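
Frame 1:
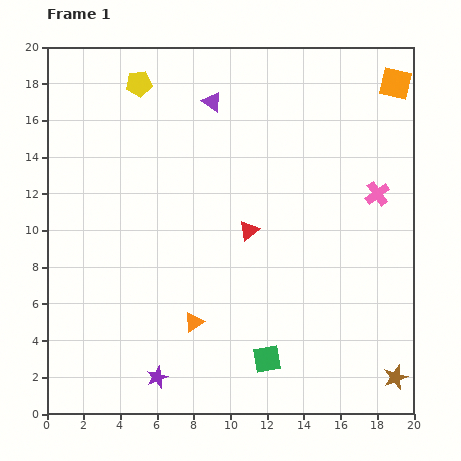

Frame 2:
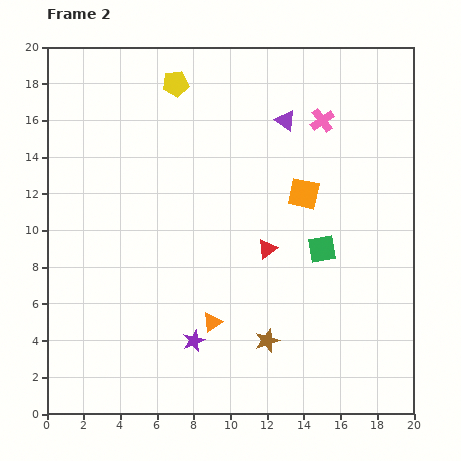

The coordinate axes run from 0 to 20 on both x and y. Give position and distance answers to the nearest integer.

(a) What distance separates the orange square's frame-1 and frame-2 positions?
8

The orange square moved from (19, 18) to (14, 12), a distance of √(5² + 6²) ≈ 8.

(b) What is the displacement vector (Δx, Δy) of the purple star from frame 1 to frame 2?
(2, 2)

The purple star was at (6, 2) in frame 1 and (8, 4) in frame 2.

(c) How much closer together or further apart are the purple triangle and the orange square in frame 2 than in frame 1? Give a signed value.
-6

Distance in frame 1: 10. Distance in frame 2: 4.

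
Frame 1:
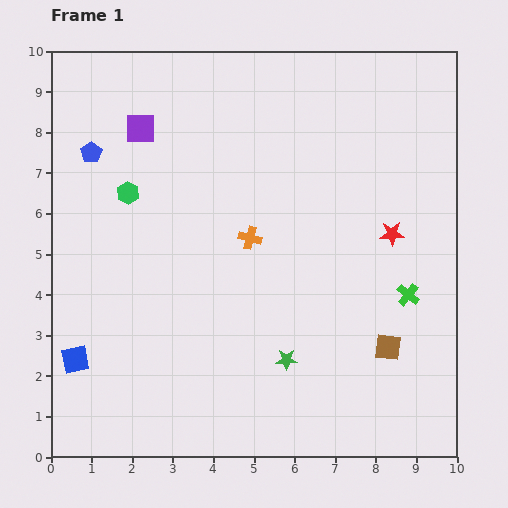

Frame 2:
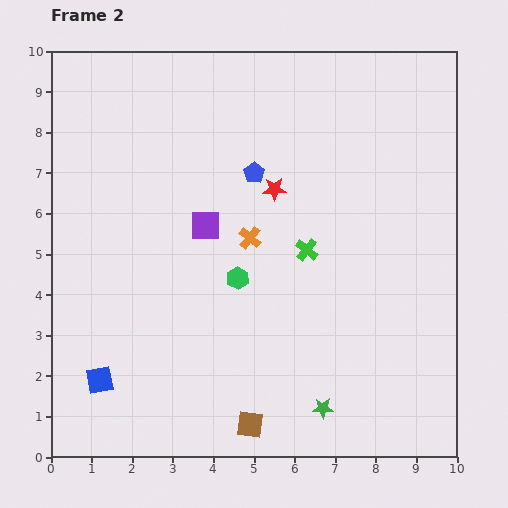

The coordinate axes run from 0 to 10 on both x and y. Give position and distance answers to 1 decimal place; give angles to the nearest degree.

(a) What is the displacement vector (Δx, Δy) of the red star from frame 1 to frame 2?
(-2.9, 1.1)

The red star was at (8.4, 5.5) in frame 1 and (5.5, 6.6) in frame 2.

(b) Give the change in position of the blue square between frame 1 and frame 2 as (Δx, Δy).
(0.6, -0.5)

The blue square was at (0.6, 2.4) in frame 1 and (1.2, 1.9) in frame 2.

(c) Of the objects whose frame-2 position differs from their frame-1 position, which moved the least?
the blue square

(moved 0.8)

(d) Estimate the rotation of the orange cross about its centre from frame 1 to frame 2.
24° clockwise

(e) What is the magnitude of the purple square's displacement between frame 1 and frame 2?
2.9

The purple square moved from (2.2, 8.1) to (3.8, 5.7), a distance of √(1.6² + 2.4²) ≈ 2.9.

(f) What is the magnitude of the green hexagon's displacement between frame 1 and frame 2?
3.4

The green hexagon moved from (1.9, 6.5) to (4.6, 4.4), a distance of √(2.7² + 2.1²) ≈ 3.4.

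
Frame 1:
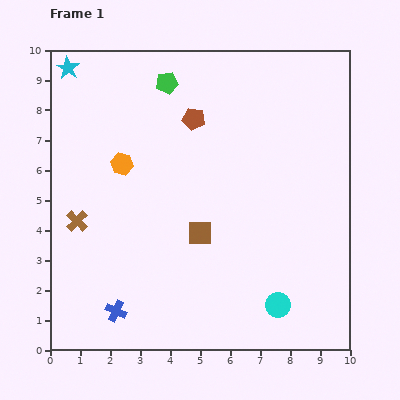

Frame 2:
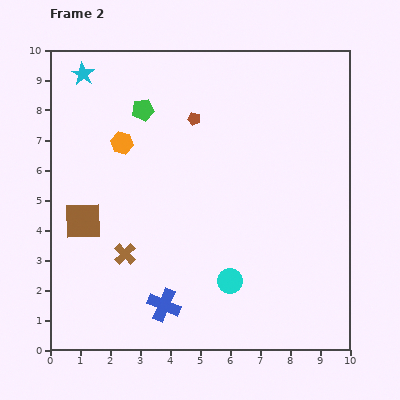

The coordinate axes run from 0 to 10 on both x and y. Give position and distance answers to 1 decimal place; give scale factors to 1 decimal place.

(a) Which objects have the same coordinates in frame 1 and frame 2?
the brown pentagon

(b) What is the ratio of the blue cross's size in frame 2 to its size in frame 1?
1.6×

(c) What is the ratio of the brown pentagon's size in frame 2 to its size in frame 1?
0.6×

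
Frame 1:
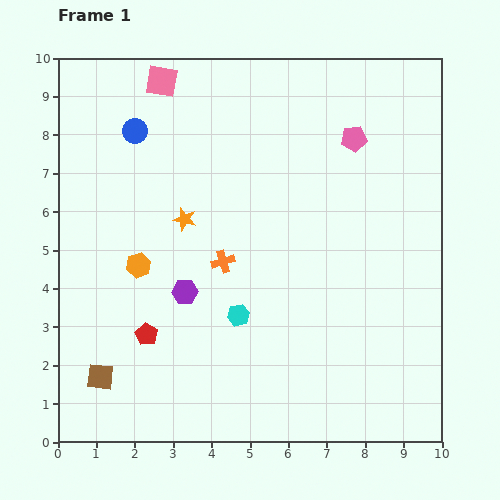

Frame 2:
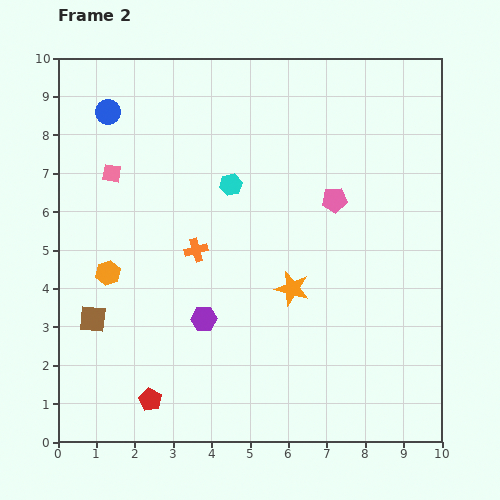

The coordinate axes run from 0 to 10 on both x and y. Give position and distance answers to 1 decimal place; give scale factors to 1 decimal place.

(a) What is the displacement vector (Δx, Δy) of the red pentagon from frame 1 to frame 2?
(0.1, -1.7)

The red pentagon was at (2.3, 2.8) in frame 1 and (2.4, 1.1) in frame 2.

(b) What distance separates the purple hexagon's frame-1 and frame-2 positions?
0.9

The purple hexagon moved from (3.3, 3.9) to (3.8, 3.2), a distance of √(0.5² + 0.7²) ≈ 0.9.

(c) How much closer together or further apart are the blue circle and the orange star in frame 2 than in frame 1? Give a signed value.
+4.0

Distance in frame 1: 2.6. Distance in frame 2: 6.6.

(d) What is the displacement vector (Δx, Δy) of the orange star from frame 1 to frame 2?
(2.8, -1.8)

The orange star was at (3.3, 5.8) in frame 1 and (6.1, 4.0) in frame 2.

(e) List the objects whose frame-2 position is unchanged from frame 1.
none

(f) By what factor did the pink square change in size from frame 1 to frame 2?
0.6×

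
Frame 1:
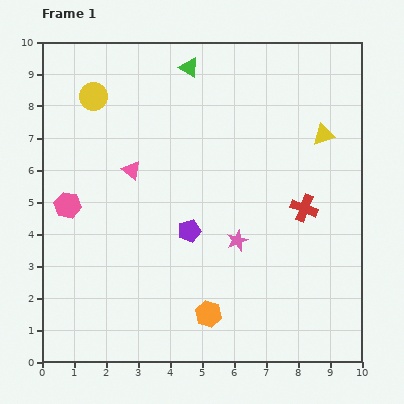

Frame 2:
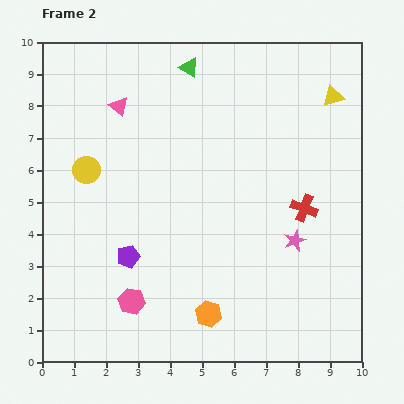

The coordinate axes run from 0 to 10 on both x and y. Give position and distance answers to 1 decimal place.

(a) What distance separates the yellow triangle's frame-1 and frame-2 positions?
1.2

The yellow triangle moved from (8.8, 7.1) to (9.1, 8.3), a distance of √(0.3² + 1.2²) ≈ 1.2.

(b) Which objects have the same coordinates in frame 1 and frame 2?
the red cross, the green triangle, the orange hexagon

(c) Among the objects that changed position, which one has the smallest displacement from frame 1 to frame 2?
the yellow triangle

(moved 1.2)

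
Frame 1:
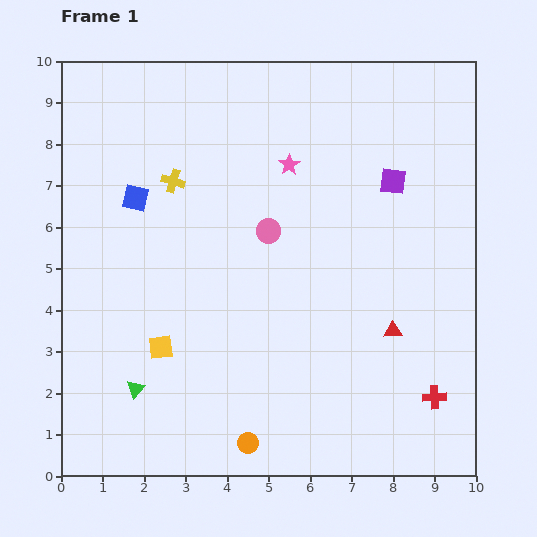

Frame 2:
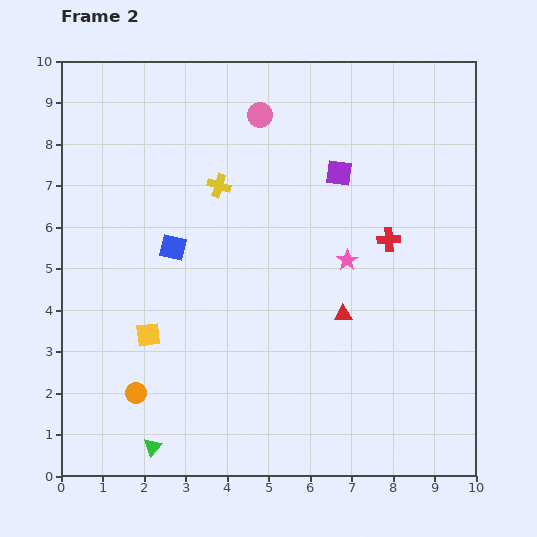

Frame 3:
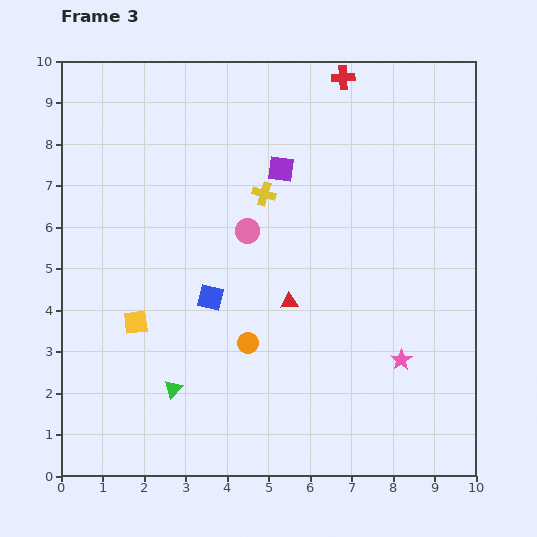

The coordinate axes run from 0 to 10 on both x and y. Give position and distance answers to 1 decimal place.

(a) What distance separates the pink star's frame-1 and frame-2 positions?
2.7

The pink star moved from (5.5, 7.5) to (6.9, 5.2), a distance of √(1.4² + 2.3²) ≈ 2.7.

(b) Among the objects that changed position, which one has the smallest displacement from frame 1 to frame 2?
the yellow square

(moved 0.4)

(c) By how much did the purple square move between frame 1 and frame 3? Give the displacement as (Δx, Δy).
(-2.7, 0.3)

The purple square was at (8.0, 7.1) in frame 1 and (5.3, 7.4) in frame 3.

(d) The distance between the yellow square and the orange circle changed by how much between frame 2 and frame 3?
+1.3

Distance in frame 2: 1.4. Distance in frame 3: 2.7.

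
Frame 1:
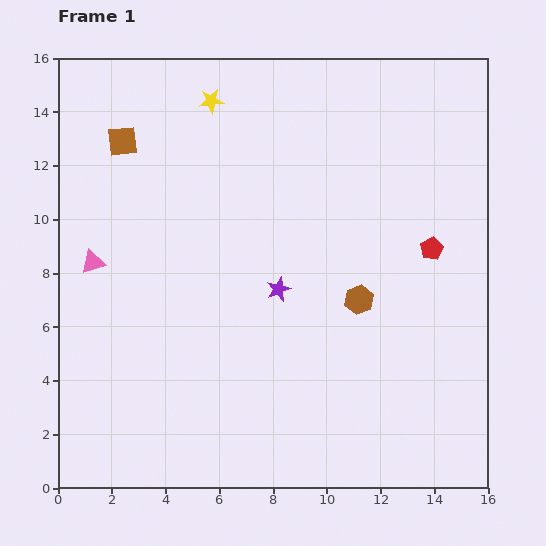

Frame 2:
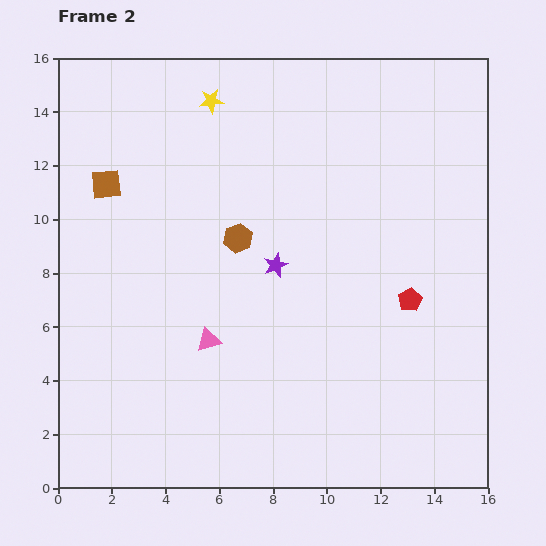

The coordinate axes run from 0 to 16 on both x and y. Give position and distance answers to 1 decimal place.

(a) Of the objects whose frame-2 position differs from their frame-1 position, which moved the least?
the purple star

(moved 0.9)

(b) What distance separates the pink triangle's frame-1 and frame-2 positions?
5.2

The pink triangle moved from (1.3, 8.4) to (5.6, 5.5), a distance of √(4.3² + 2.9²) ≈ 5.2.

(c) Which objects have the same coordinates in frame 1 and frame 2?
the yellow star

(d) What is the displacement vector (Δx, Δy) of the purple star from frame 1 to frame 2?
(-0.1, 0.9)

The purple star was at (8.2, 7.4) in frame 1 and (8.1, 8.3) in frame 2.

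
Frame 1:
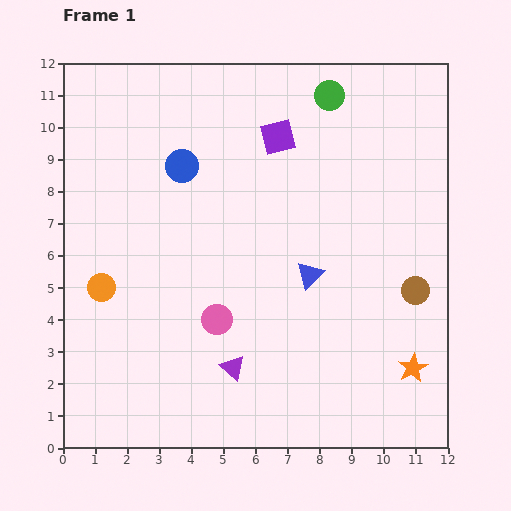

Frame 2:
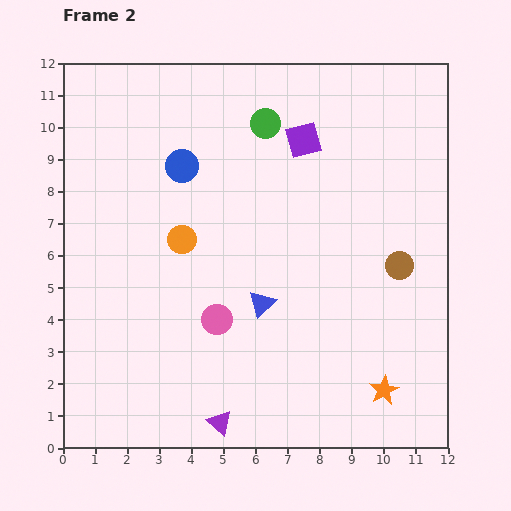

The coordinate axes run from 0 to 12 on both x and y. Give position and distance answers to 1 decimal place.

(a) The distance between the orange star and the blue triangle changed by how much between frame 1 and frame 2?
+0.4

Distance in frame 1: 4.3. Distance in frame 2: 4.7.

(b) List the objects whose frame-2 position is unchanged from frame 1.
the blue circle, the pink circle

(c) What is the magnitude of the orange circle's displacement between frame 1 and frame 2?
2.9

The orange circle moved from (1.2, 5.0) to (3.7, 6.5), a distance of √(2.5² + 1.5²) ≈ 2.9.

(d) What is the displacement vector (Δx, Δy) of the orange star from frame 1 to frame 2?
(-0.9, -0.7)

The orange star was at (10.9, 2.5) in frame 1 and (10.0, 1.8) in frame 2.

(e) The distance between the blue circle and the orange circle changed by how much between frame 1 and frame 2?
-2.2

Distance in frame 1: 4.5. Distance in frame 2: 2.3.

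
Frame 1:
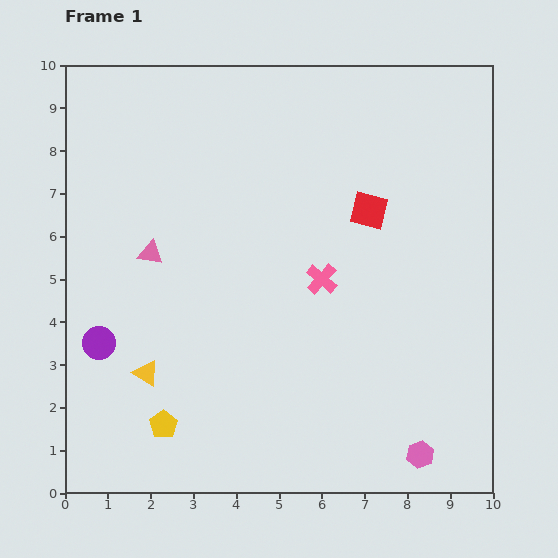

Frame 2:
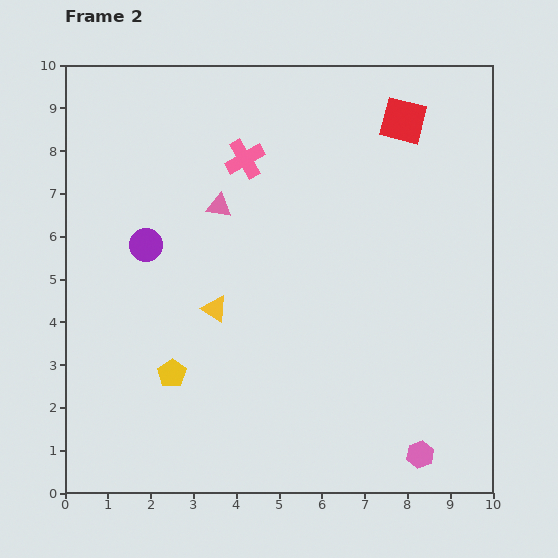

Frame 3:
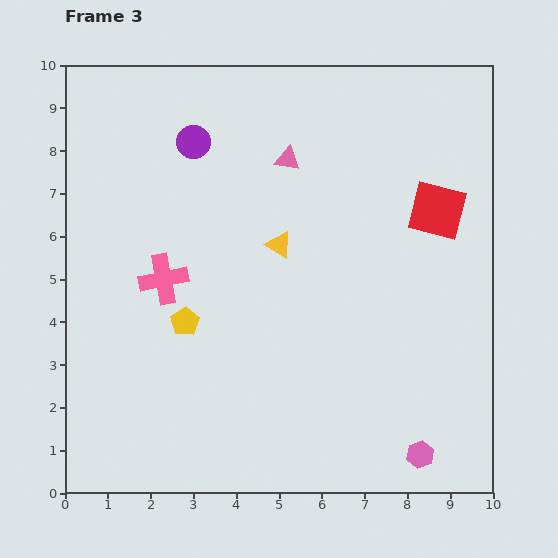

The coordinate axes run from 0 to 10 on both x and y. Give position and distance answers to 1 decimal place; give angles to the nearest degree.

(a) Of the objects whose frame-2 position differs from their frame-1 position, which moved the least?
the yellow pentagon

(moved 1.2)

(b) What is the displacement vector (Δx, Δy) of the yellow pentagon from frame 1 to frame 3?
(0.5, 2.4)

The yellow pentagon was at (2.3, 1.6) in frame 1 and (2.8, 4.0) in frame 3.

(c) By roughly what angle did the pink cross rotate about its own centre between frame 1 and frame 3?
38° clockwise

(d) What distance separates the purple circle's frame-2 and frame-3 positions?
2.6

The purple circle moved from (1.9, 5.8) to (3.0, 8.2), a distance of √(1.1² + 2.4²) ≈ 2.6.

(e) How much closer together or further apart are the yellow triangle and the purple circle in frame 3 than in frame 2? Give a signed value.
+0.9

Distance in frame 2: 2.2. Distance in frame 3: 3.1.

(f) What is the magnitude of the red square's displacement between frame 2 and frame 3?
2.2

The red square moved from (7.9, 8.7) to (8.7, 6.6), a distance of √(0.8² + 2.1²) ≈ 2.2.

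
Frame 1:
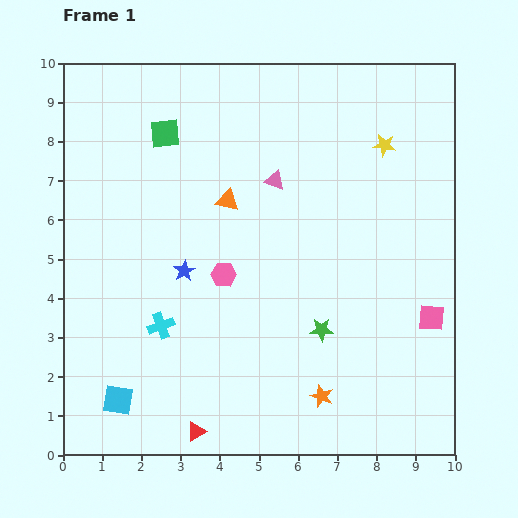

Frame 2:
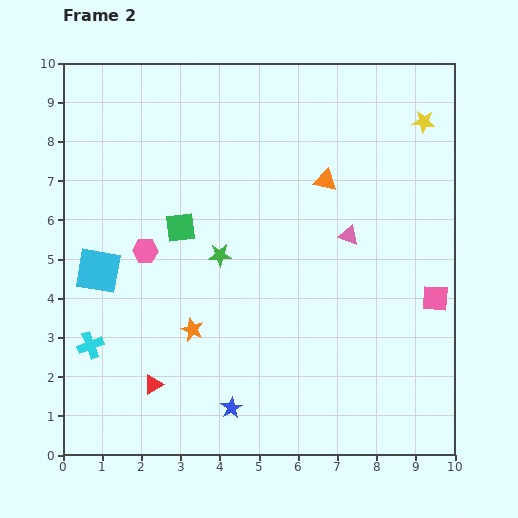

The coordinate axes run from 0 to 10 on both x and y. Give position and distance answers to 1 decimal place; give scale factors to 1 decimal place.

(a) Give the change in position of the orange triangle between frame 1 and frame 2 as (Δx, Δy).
(2.5, 0.5)

The orange triangle was at (4.2, 6.5) in frame 1 and (6.7, 7.0) in frame 2.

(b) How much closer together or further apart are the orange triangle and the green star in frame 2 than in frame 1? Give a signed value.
-0.8

Distance in frame 1: 4.1. Distance in frame 2: 3.3.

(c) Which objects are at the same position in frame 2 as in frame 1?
none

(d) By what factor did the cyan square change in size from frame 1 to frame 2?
1.5×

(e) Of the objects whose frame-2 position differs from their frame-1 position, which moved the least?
the pink square

(moved 0.5)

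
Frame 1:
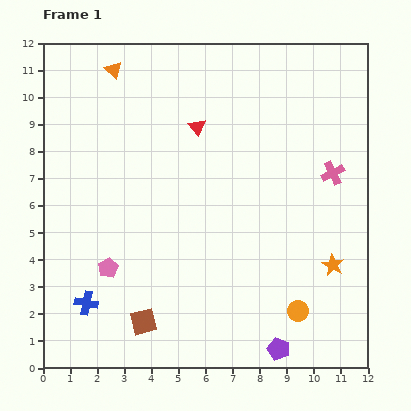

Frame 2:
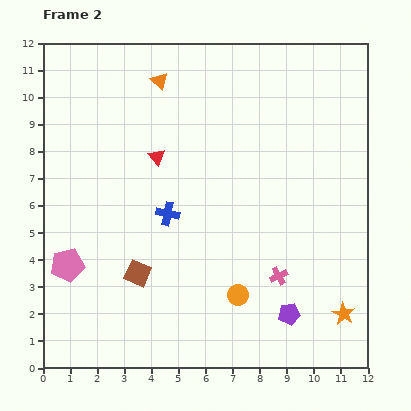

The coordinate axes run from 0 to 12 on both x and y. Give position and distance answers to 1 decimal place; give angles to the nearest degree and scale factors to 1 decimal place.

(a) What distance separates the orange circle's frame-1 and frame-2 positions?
2.3

The orange circle moved from (9.4, 2.1) to (7.2, 2.7), a distance of √(2.2² + 0.6²) ≈ 2.3.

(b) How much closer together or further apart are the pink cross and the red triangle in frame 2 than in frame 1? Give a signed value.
+1.0

Distance in frame 1: 5.3. Distance in frame 2: 6.3.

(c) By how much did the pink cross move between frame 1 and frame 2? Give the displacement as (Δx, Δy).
(-2.0, -3.8)

The pink cross was at (10.7, 7.2) in frame 1 and (8.7, 3.4) in frame 2.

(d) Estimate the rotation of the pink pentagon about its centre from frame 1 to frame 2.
19° clockwise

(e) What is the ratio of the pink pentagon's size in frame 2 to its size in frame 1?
1.6×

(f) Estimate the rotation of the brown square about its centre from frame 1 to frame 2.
36° clockwise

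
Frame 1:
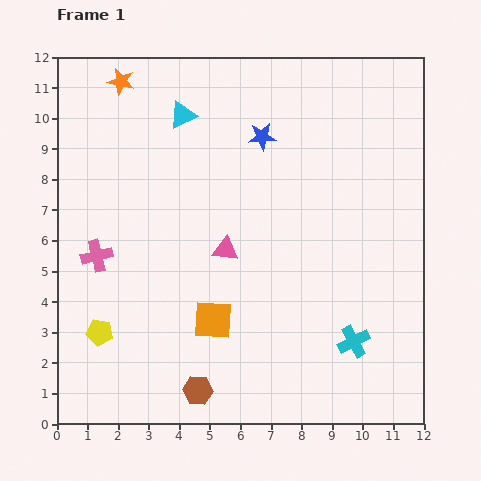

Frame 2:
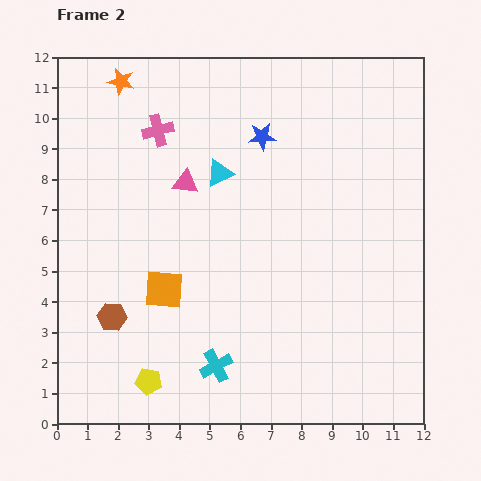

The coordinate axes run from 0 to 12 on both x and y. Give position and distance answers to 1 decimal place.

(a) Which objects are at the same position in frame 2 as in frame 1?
the blue star, the orange star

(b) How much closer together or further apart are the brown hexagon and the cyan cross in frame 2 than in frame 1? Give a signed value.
-1.5

Distance in frame 1: 5.3. Distance in frame 2: 3.8.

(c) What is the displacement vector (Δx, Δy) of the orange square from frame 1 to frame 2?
(-1.6, 1.0)

The orange square was at (5.1, 3.4) in frame 1 and (3.5, 4.4) in frame 2.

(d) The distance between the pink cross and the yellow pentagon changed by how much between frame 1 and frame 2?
+5.7

Distance in frame 1: 2.5. Distance in frame 2: 8.2.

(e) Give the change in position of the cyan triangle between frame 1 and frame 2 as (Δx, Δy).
(1.2, -1.9)

The cyan triangle was at (4.1, 10.1) in frame 1 and (5.3, 8.2) in frame 2.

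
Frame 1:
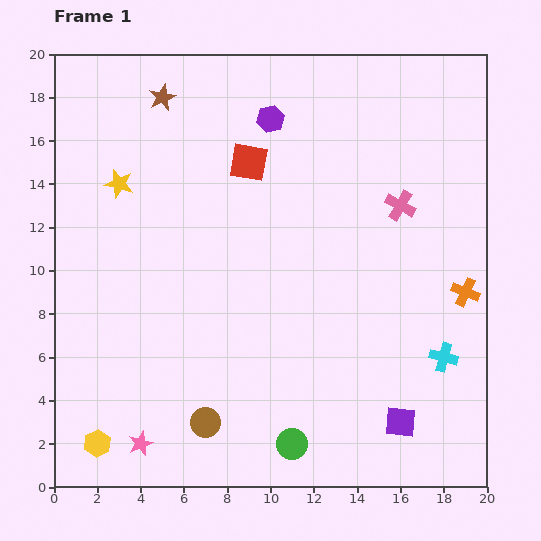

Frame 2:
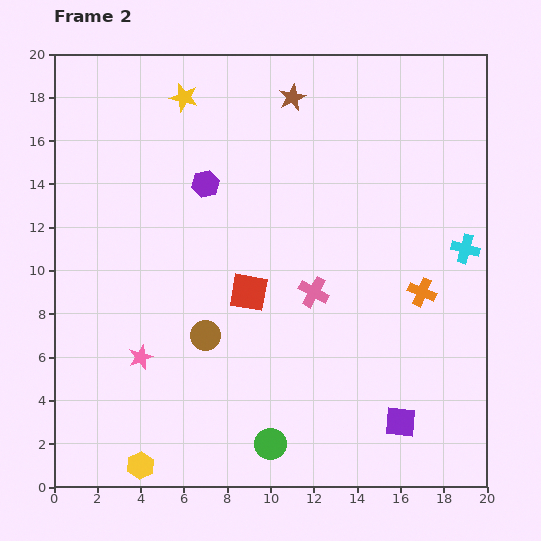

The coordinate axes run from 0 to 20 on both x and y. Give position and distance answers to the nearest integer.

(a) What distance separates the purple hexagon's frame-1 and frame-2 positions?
4

The purple hexagon moved from (10, 17) to (7, 14), a distance of √(3² + 3²) ≈ 4.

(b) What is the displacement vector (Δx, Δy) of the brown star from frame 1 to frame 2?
(6, 0)

The brown star was at (5, 18) in frame 1 and (11, 18) in frame 2.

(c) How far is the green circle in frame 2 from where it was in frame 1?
1

The green circle moved from (11, 2) to (10, 2), a distance of √(1² + 0²) ≈ 1.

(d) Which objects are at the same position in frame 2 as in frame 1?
the purple square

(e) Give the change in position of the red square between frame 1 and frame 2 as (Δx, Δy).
(0, -6)

The red square was at (9, 15) in frame 1 and (9, 9) in frame 2.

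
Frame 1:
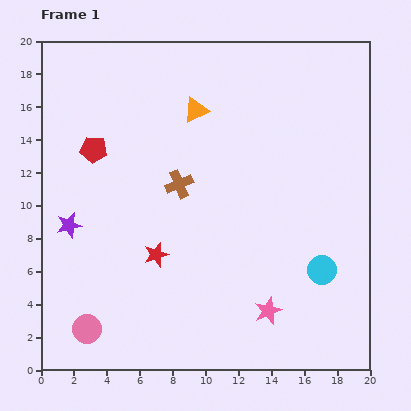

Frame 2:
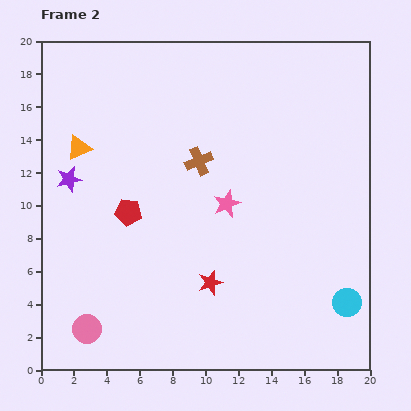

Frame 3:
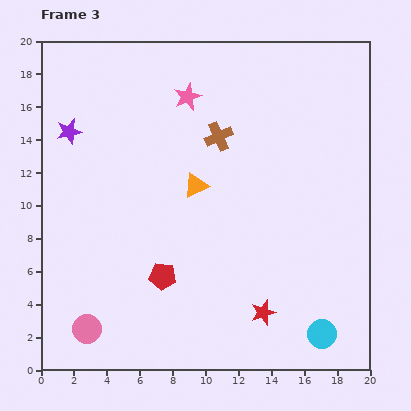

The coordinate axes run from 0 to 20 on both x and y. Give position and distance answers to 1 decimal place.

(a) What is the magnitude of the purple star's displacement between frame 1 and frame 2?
2.8

The purple star moved from (1.7, 8.8) to (1.7, 11.6), a distance of √(0.0² + 2.8²) ≈ 2.8.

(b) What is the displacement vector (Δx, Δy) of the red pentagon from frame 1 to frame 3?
(4.2, -7.7)

The red pentagon was at (3.2, 13.4) in frame 1 and (7.4, 5.7) in frame 3.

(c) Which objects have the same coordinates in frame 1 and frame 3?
the pink circle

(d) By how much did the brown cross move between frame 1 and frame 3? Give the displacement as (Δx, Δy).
(2.4, 2.9)

The brown cross was at (8.4, 11.3) in frame 1 and (10.8, 14.2) in frame 3.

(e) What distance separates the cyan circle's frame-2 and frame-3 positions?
2.4

The cyan circle moved from (18.6, 4.1) to (17.1, 2.2), a distance of √(1.5² + 1.9²) ≈ 2.4.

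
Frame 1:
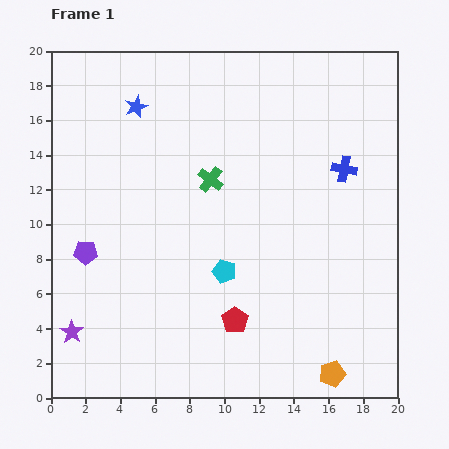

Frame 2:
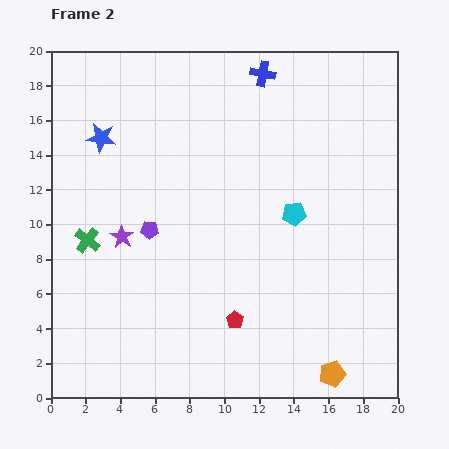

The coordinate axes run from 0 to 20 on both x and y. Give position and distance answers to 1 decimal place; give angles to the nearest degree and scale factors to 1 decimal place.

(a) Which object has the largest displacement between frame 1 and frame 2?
the green cross

(moved 7.9; next 7.2)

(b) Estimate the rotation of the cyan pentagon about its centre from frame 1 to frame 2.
24° counter-clockwise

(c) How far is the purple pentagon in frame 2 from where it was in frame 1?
3.9

The purple pentagon moved from (2.0, 8.4) to (5.7, 9.7), a distance of √(3.7² + 1.3²) ≈ 3.9.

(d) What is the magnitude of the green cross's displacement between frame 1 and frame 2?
7.9

The green cross moved from (9.2, 12.6) to (2.1, 9.1), a distance of √(7.1² + 3.5²) ≈ 7.9.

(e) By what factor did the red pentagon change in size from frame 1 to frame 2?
0.6×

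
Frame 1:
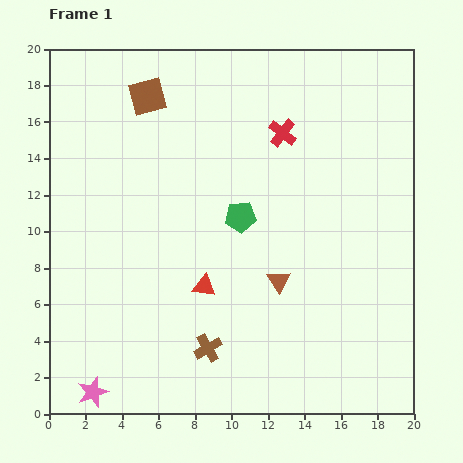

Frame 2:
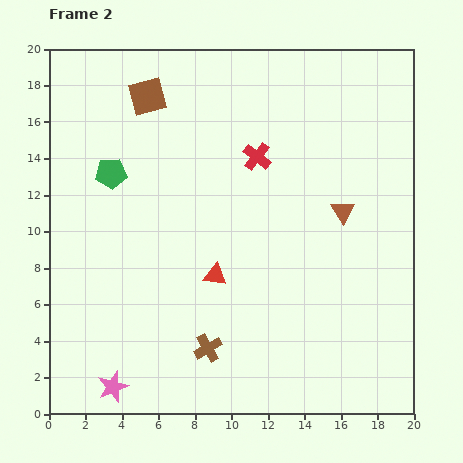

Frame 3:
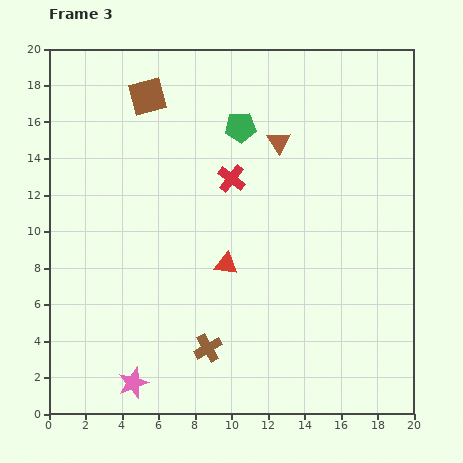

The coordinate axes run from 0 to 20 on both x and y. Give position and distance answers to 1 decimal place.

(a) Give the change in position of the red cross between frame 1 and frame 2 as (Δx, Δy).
(-1.4, -1.3)

The red cross was at (12.8, 15.4) in frame 1 and (11.4, 14.1) in frame 2.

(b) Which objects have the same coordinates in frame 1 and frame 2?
the brown cross, the brown square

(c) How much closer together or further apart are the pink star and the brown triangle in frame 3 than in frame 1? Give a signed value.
+3.5

Distance in frame 1: 11.9. Distance in frame 3: 15.4.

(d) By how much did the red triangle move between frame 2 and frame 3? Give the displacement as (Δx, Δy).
(0.6, 0.6)

The red triangle was at (9.1, 7.6) in frame 2 and (9.7, 8.2) in frame 3.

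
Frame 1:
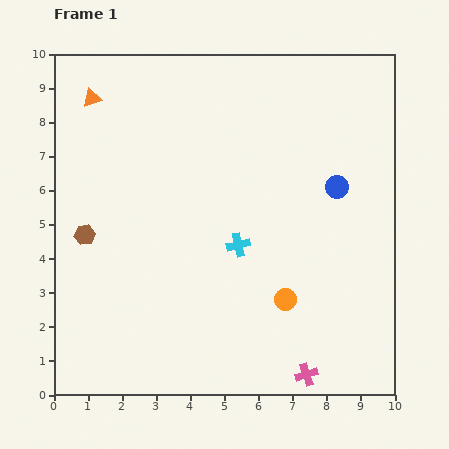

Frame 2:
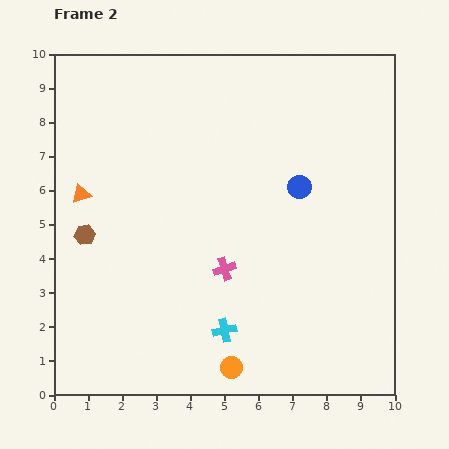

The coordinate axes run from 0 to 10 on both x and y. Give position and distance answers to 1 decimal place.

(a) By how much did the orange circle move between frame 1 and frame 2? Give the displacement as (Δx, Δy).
(-1.6, -2.0)

The orange circle was at (6.8, 2.8) in frame 1 and (5.2, 0.8) in frame 2.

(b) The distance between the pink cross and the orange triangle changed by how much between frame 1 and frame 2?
-5.6

Distance in frame 1: 10.3. Distance in frame 2: 4.7.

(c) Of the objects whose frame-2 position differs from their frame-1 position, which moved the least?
the blue circle

(moved 1.1)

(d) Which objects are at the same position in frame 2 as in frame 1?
the brown hexagon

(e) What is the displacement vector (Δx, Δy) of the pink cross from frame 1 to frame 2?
(-2.4, 3.1)

The pink cross was at (7.4, 0.6) in frame 1 and (5.0, 3.7) in frame 2.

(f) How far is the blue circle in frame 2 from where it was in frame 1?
1.1

The blue circle moved from (8.3, 6.1) to (7.2, 6.1), a distance of √(1.1² + 0.0²) ≈ 1.1.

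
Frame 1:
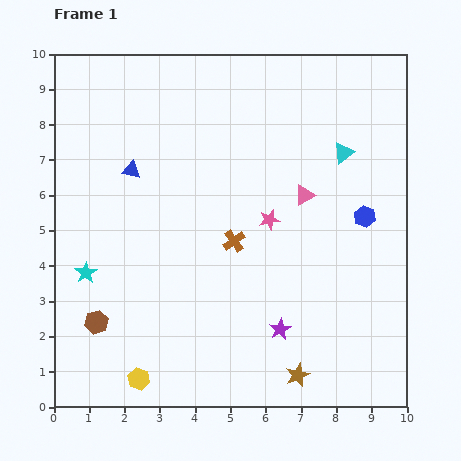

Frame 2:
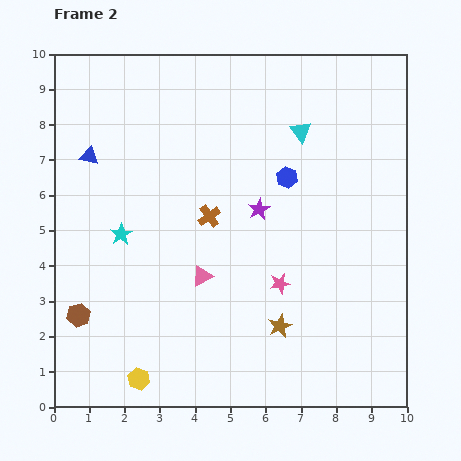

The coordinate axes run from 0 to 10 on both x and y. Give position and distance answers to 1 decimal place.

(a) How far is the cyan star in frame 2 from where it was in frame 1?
1.5

The cyan star moved from (0.9, 3.8) to (1.9, 4.9), a distance of √(1.0² + 1.1²) ≈ 1.5.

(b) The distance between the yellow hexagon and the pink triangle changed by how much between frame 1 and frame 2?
-3.6

Distance in frame 1: 7.0. Distance in frame 2: 3.4.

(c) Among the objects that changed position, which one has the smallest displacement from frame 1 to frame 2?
the brown hexagon

(moved 0.5)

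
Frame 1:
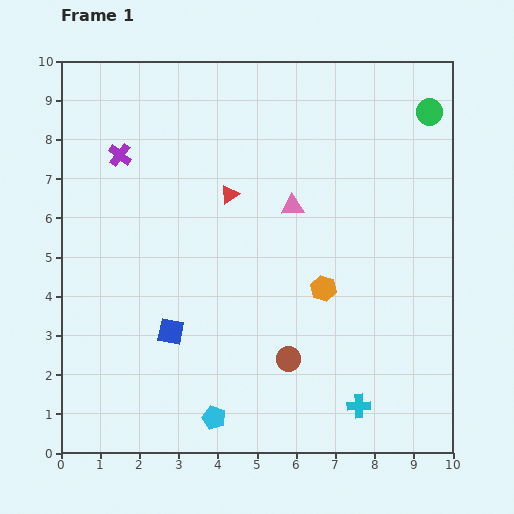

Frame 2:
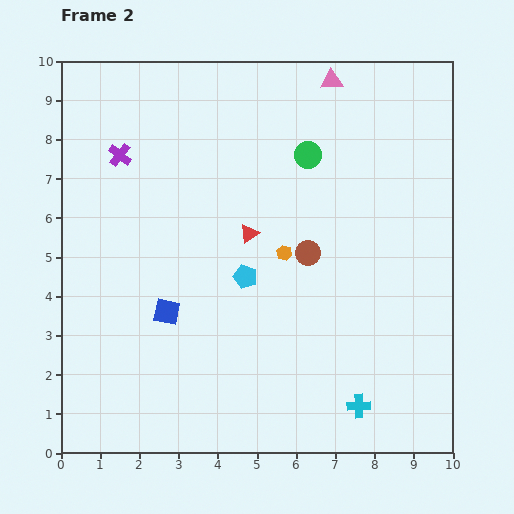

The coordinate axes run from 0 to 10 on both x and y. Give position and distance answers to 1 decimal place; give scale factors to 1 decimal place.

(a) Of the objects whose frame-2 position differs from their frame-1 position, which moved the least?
the blue square

(moved 0.5)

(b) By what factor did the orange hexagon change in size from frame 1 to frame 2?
0.6×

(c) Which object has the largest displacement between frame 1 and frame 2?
the cyan pentagon

(moved 3.7; next 3.4)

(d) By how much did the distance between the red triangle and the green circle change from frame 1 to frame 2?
-3.0

Distance in frame 1: 5.5. Distance in frame 2: 2.5.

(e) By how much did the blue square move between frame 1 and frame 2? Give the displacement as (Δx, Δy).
(-0.1, 0.5)

The blue square was at (2.8, 3.1) in frame 1 and (2.7, 3.6) in frame 2.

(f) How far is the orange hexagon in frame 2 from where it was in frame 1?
1.3

The orange hexagon moved from (6.7, 4.2) to (5.7, 5.1), a distance of √(1.0² + 0.9²) ≈ 1.3.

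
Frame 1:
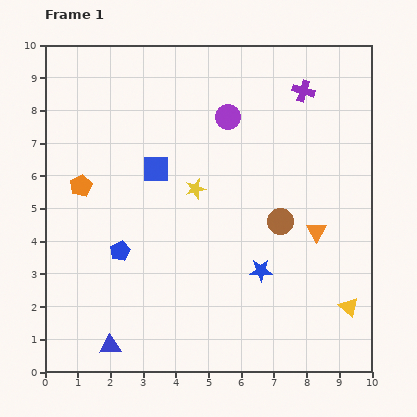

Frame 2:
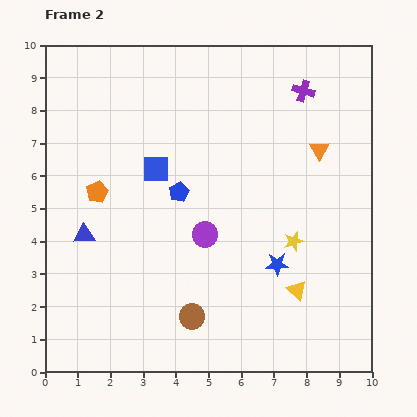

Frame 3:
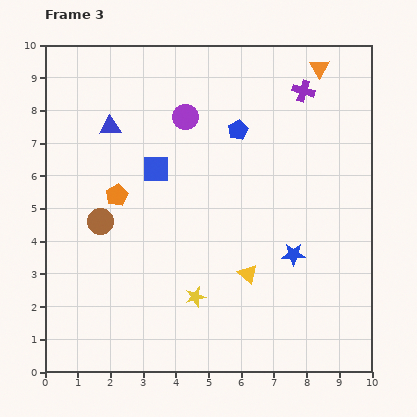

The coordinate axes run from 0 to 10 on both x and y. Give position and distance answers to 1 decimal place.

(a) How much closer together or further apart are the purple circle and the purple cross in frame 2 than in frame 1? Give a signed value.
+2.9

Distance in frame 1: 2.4. Distance in frame 2: 5.3.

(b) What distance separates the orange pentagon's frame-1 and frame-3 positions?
1.1

The orange pentagon moved from (1.1, 5.7) to (2.2, 5.4), a distance of √(1.1² + 0.3²) ≈ 1.1.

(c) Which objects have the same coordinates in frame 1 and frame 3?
the purple cross, the blue square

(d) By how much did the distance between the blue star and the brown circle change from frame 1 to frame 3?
+4.4

Distance in frame 1: 1.6. Distance in frame 3: 6.0.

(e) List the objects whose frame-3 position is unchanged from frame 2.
the purple cross, the blue square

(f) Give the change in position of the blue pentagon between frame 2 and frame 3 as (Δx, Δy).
(1.8, 1.9)

The blue pentagon was at (4.1, 5.5) in frame 2 and (5.9, 7.4) in frame 3.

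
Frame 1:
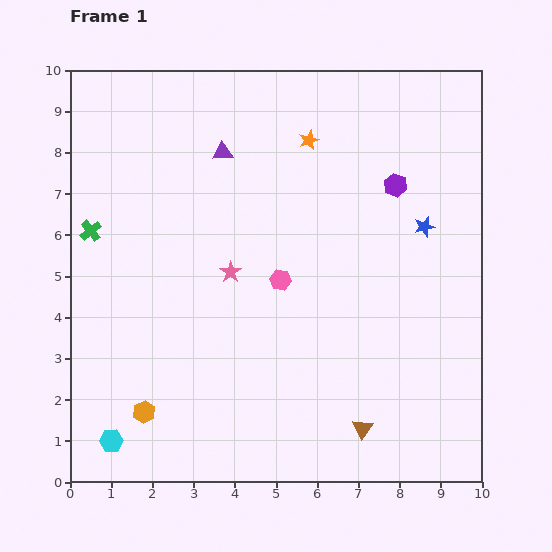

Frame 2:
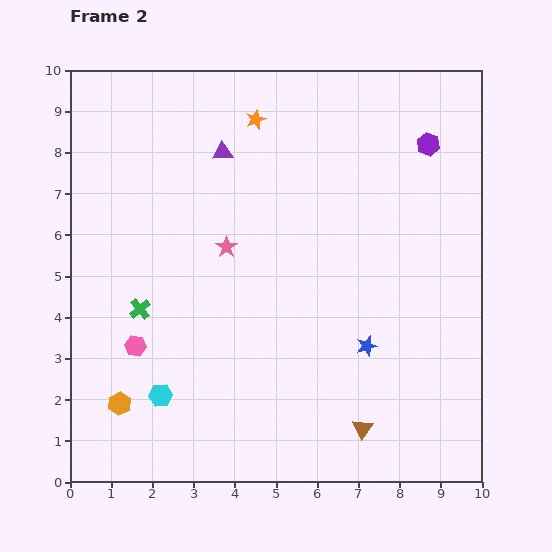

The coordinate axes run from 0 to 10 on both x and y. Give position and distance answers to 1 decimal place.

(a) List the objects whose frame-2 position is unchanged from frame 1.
the brown triangle, the purple triangle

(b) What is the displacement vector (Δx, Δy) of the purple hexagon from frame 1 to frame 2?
(0.8, 1.0)

The purple hexagon was at (7.9, 7.2) in frame 1 and (8.7, 8.2) in frame 2.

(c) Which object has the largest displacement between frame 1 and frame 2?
the pink hexagon

(moved 3.8; next 3.2)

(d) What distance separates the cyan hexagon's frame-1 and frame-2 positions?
1.6

The cyan hexagon moved from (1.0, 1.0) to (2.2, 2.1), a distance of √(1.2² + 1.1²) ≈ 1.6.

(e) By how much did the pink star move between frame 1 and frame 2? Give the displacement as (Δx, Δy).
(-0.1, 0.6)

The pink star was at (3.9, 5.1) in frame 1 and (3.8, 5.7) in frame 2.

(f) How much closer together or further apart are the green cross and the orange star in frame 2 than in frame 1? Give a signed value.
-0.3

Distance in frame 1: 5.7. Distance in frame 2: 5.4.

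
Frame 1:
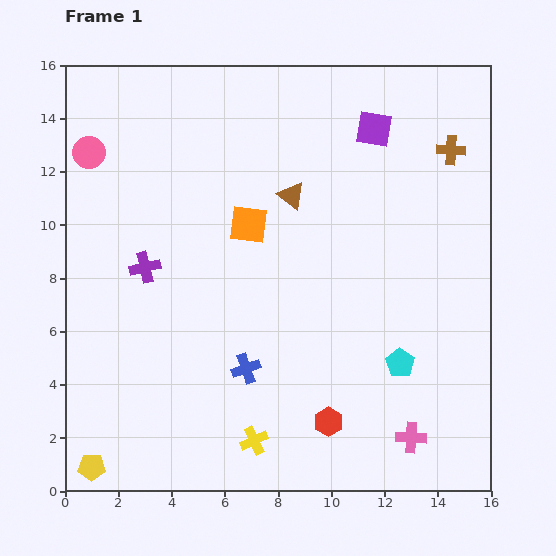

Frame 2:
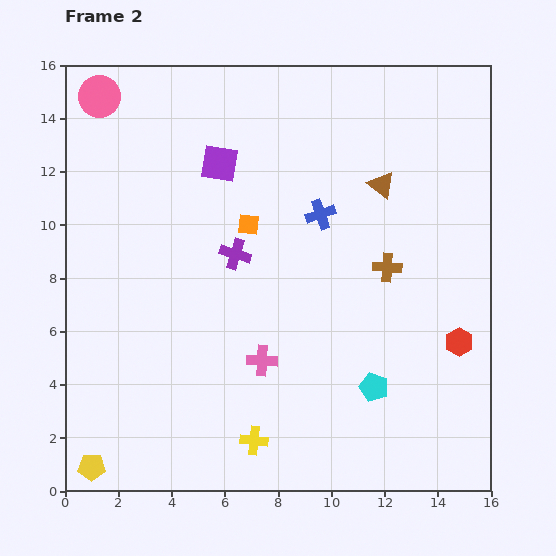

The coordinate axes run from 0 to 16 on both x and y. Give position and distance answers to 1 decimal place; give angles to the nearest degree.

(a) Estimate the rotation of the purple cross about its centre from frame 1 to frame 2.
30° clockwise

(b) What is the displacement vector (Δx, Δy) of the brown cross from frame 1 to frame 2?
(-2.4, -4.4)

The brown cross was at (14.5, 12.8) in frame 1 and (12.1, 8.4) in frame 2.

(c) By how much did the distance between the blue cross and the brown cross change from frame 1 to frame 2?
-8.0

Distance in frame 1: 11.2. Distance in frame 2: 3.2.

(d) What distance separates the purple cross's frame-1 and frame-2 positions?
3.4

The purple cross moved from (3.0, 8.4) to (6.4, 8.9), a distance of √(3.4² + 0.5²) ≈ 3.4.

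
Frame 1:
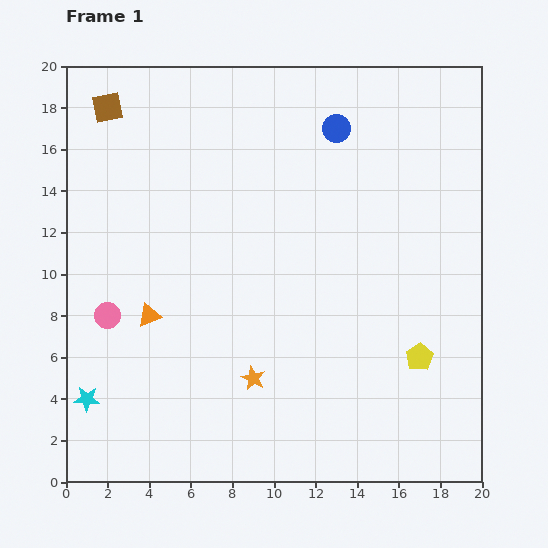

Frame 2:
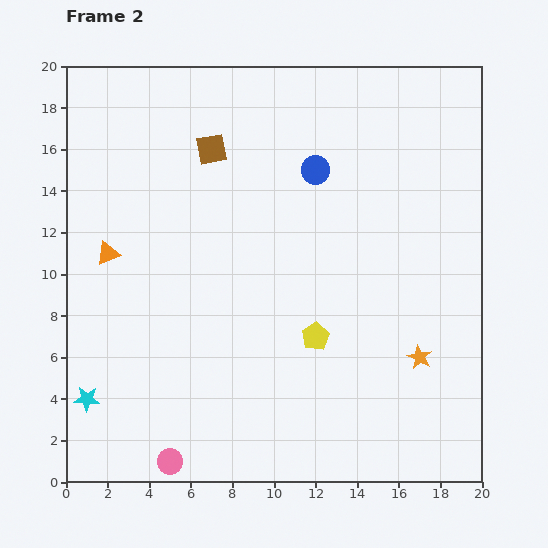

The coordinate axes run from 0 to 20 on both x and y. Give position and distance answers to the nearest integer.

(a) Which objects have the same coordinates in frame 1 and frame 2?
the cyan star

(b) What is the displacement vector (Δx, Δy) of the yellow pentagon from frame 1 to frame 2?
(-5, 1)

The yellow pentagon was at (17, 6) in frame 1 and (12, 7) in frame 2.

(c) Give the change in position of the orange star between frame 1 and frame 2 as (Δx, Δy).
(8, 1)

The orange star was at (9, 5) in frame 1 and (17, 6) in frame 2.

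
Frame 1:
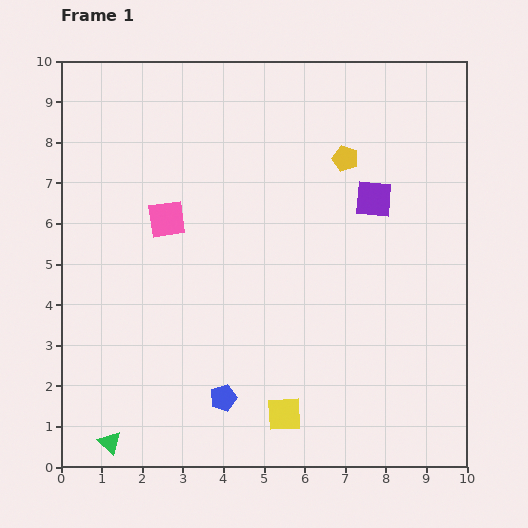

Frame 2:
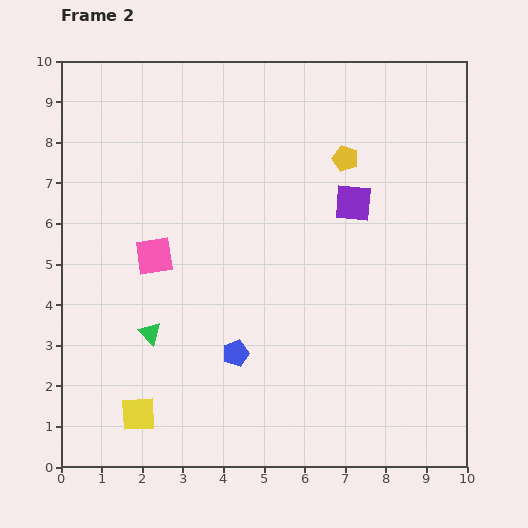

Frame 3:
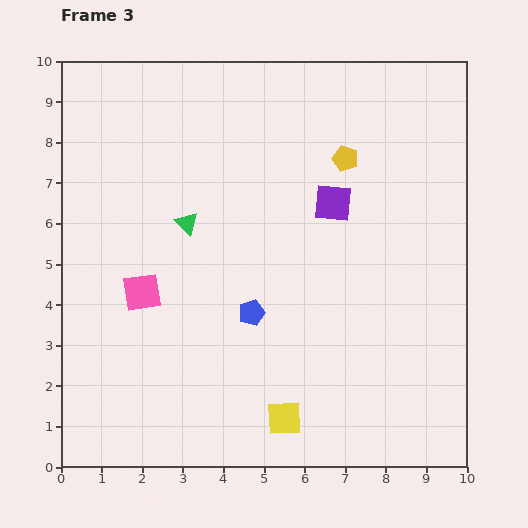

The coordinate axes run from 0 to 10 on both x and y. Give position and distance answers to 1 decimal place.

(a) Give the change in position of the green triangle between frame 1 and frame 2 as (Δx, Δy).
(1.0, 2.7)

The green triangle was at (1.2, 0.6) in frame 1 and (2.2, 3.3) in frame 2.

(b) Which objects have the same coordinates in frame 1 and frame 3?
the yellow pentagon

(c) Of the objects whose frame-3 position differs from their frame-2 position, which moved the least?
the purple square

(moved 0.5)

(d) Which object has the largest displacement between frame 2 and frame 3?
the yellow square

(moved 3.6; next 2.8)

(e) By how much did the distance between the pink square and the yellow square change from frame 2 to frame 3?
+0.8

Distance in frame 2: 3.9. Distance in frame 3: 4.7.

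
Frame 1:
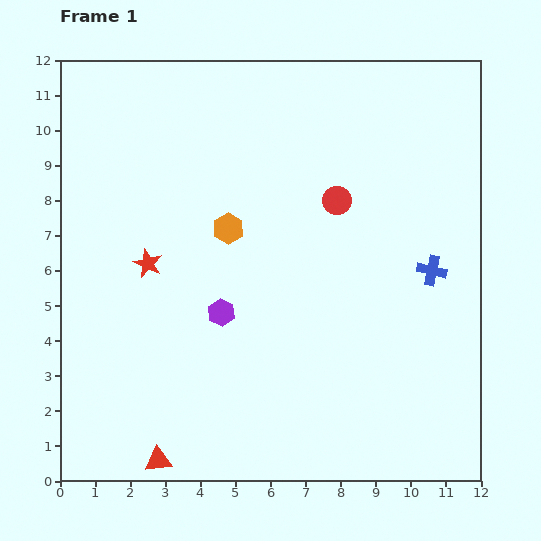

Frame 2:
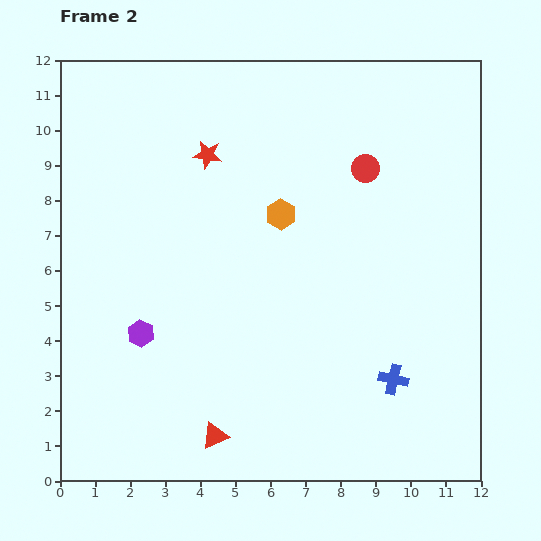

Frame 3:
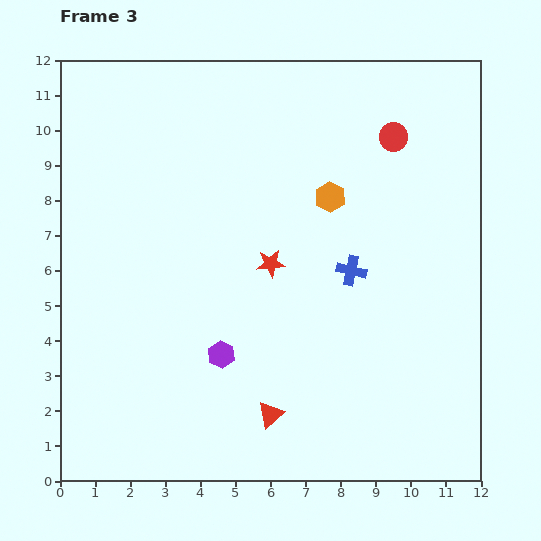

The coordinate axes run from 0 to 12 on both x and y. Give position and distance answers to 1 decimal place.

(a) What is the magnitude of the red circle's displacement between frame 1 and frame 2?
1.2

The red circle moved from (7.9, 8.0) to (8.7, 8.9), a distance of √(0.8² + 0.9²) ≈ 1.2.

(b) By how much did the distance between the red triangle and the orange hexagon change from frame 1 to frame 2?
-0.3

Distance in frame 1: 6.9. Distance in frame 2: 6.6.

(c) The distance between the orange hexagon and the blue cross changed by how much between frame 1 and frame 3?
-3.7

Distance in frame 1: 5.9. Distance in frame 3: 2.2.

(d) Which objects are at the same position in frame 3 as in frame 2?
none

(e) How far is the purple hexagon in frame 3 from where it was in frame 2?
2.4

The purple hexagon moved from (2.3, 4.2) to (4.6, 3.6), a distance of √(2.3² + 0.6²) ≈ 2.4.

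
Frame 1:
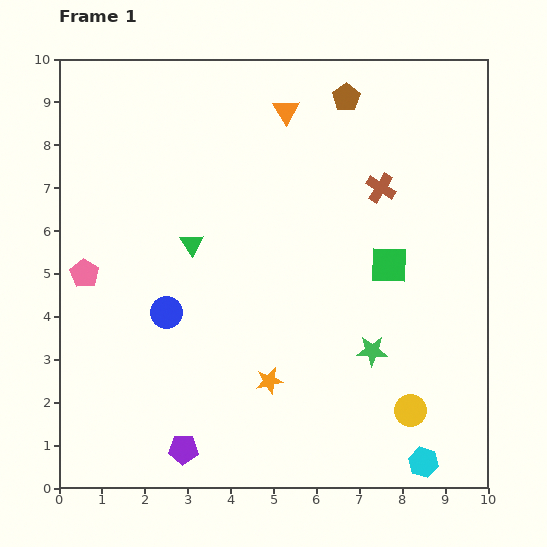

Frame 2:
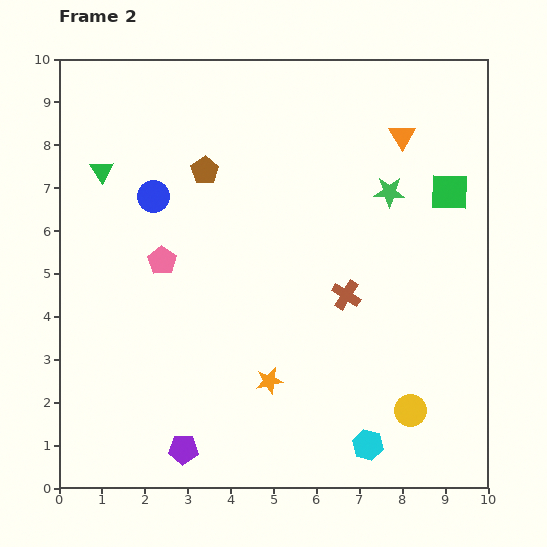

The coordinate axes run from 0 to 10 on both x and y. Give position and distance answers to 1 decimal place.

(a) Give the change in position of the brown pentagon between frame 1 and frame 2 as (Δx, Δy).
(-3.3, -1.7)

The brown pentagon was at (6.7, 9.1) in frame 1 and (3.4, 7.4) in frame 2.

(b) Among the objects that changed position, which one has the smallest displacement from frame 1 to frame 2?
the cyan hexagon

(moved 1.4)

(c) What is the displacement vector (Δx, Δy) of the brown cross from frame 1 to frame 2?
(-0.8, -2.5)

The brown cross was at (7.5, 7.0) in frame 1 and (6.7, 4.5) in frame 2.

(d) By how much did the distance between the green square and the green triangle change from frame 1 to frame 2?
+3.5

Distance in frame 1: 4.6. Distance in frame 2: 8.1.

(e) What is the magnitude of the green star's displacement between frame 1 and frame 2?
3.7

The green star moved from (7.3, 3.2) to (7.7, 6.9), a distance of √(0.4² + 3.7²) ≈ 3.7.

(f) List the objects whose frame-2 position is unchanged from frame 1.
the purple pentagon, the orange star, the yellow circle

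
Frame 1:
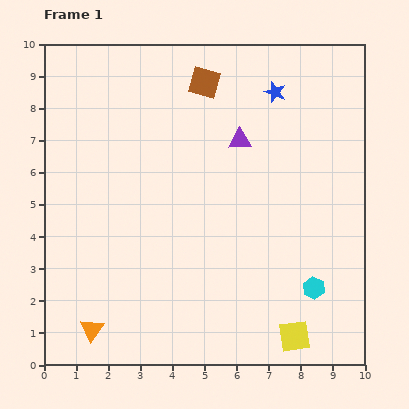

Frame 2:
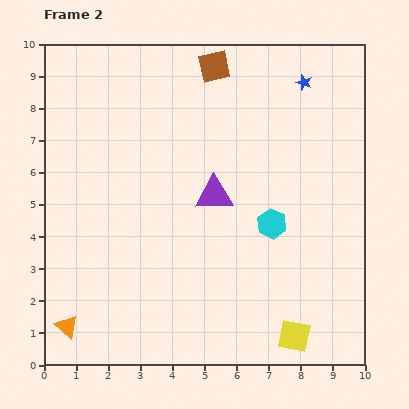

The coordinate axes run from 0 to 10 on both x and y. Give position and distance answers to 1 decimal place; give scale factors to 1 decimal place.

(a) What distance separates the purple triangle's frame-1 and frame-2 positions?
1.9

The purple triangle moved from (6.1, 7.0) to (5.3, 5.3), a distance of √(0.8² + 1.7²) ≈ 1.9.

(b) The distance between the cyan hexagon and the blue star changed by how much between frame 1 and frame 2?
-1.7

Distance in frame 1: 6.2. Distance in frame 2: 4.5.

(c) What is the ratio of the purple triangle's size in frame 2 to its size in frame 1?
1.6×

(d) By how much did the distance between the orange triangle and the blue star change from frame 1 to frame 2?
+1.3

Distance in frame 1: 9.3. Distance in frame 2: 10.6.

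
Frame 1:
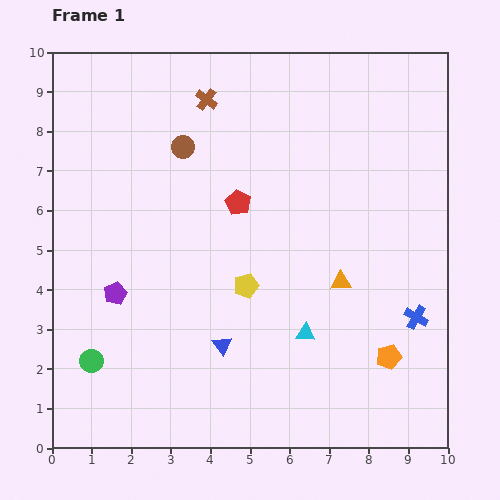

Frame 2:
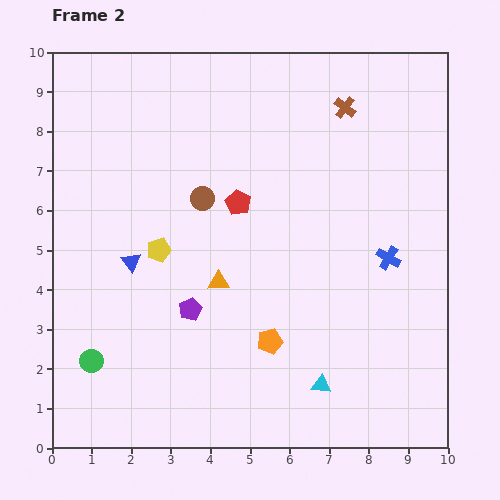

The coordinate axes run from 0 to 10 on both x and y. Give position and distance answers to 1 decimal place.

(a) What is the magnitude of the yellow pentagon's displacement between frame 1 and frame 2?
2.4

The yellow pentagon moved from (4.9, 4.1) to (2.7, 5.0), a distance of √(2.2² + 0.9²) ≈ 2.4.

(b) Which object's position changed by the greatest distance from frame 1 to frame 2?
the brown cross

(moved 3.5; next 3.1)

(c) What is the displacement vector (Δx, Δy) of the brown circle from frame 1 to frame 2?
(0.5, -1.3)

The brown circle was at (3.3, 7.6) in frame 1 and (3.8, 6.3) in frame 2.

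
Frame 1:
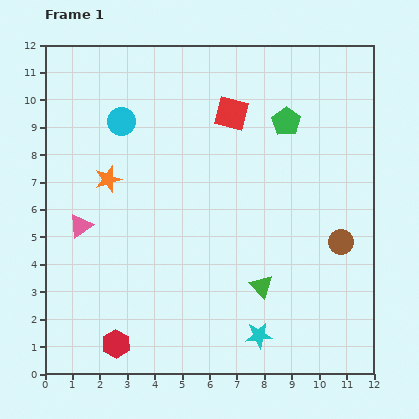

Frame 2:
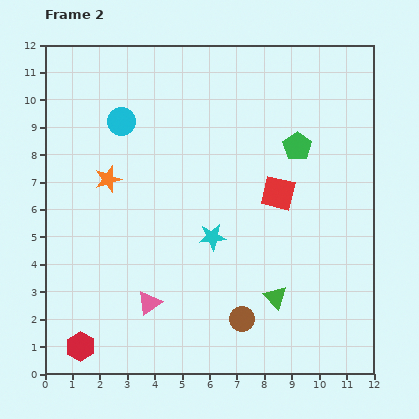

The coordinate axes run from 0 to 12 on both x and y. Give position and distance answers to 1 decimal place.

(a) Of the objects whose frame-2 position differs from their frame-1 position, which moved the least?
the green triangle

(moved 0.6)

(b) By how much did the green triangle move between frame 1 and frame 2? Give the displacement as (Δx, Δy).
(0.5, -0.4)

The green triangle was at (7.9, 3.2) in frame 1 and (8.4, 2.8) in frame 2.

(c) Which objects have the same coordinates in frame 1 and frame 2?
the orange star, the cyan circle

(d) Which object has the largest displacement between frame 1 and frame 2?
the brown circle

(moved 4.6; next 4.0)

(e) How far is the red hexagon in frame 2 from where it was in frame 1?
1.3

The red hexagon moved from (2.6, 1.1) to (1.3, 1.0), a distance of √(1.3² + 0.1²) ≈ 1.3.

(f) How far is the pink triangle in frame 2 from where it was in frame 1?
3.8

The pink triangle moved from (1.3, 5.4) to (3.8, 2.6), a distance of √(2.5² + 2.8²) ≈ 3.8.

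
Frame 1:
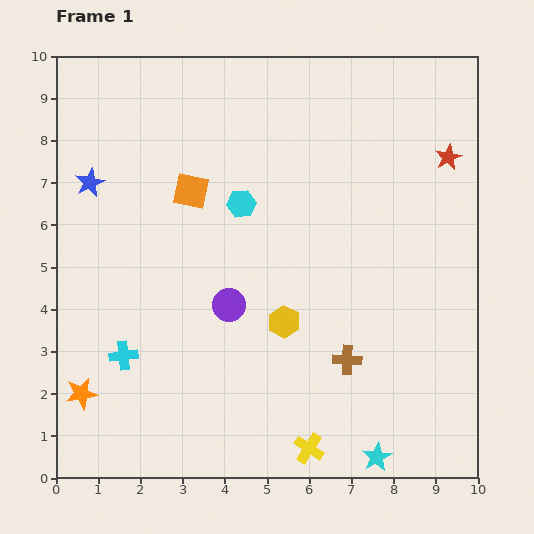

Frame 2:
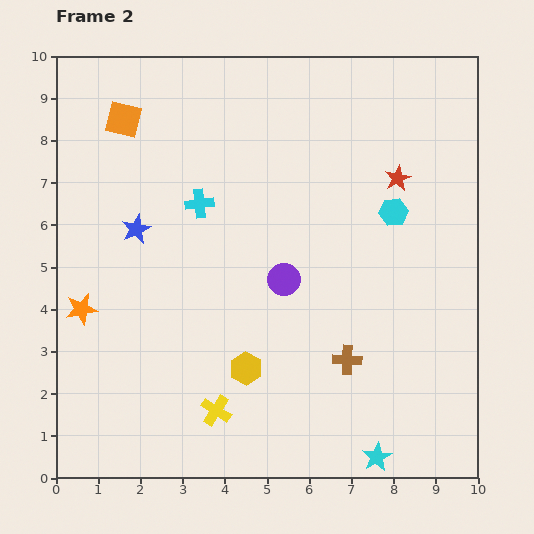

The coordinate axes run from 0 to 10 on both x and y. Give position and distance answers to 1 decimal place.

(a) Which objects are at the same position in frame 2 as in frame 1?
the brown cross, the cyan star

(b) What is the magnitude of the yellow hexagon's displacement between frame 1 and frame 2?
1.4

The yellow hexagon moved from (5.4, 3.7) to (4.5, 2.6), a distance of √(0.9² + 1.1²) ≈ 1.4.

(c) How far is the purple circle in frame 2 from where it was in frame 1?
1.4

The purple circle moved from (4.1, 4.1) to (5.4, 4.7), a distance of √(1.3² + 0.6²) ≈ 1.4.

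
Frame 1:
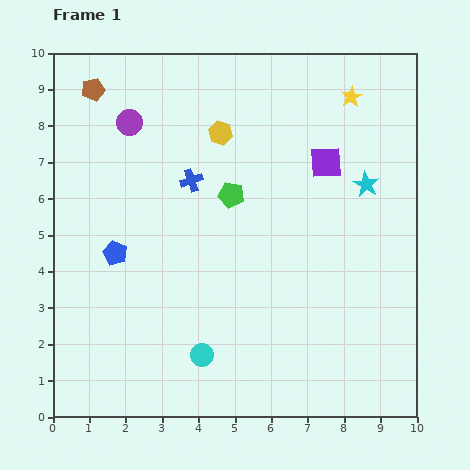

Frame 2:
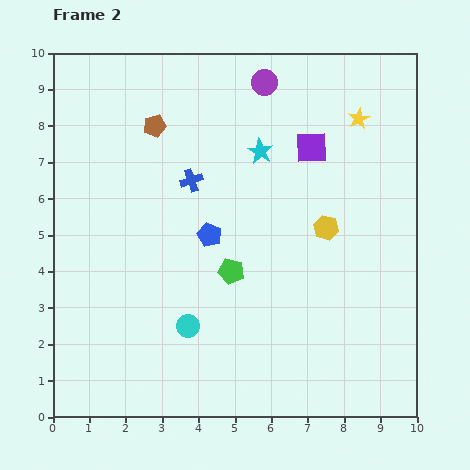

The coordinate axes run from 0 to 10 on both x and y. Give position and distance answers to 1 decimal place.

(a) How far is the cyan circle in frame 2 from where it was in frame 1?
0.9

The cyan circle moved from (4.1, 1.7) to (3.7, 2.5), a distance of √(0.4² + 0.8²) ≈ 0.9.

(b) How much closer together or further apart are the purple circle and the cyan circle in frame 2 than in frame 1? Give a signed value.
+0.3

Distance in frame 1: 6.7. Distance in frame 2: 7.0.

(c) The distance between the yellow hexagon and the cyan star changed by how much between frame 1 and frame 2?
-1.4

Distance in frame 1: 4.2. Distance in frame 2: 2.8.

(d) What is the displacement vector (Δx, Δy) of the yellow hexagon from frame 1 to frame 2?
(2.9, -2.6)

The yellow hexagon was at (4.6, 7.8) in frame 1 and (7.5, 5.2) in frame 2.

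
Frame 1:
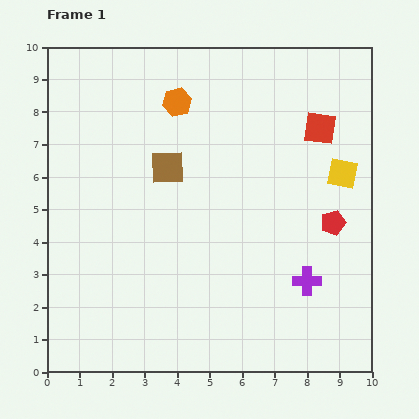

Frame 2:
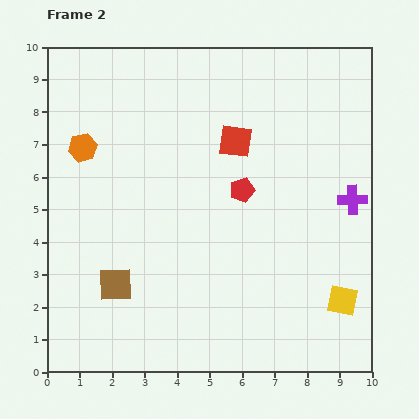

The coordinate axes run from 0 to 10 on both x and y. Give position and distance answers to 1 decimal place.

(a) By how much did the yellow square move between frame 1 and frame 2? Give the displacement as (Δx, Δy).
(0.0, -3.9)

The yellow square was at (9.1, 6.1) in frame 1 and (9.1, 2.2) in frame 2.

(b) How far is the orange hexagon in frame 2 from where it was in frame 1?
3.2

The orange hexagon moved from (4.0, 8.3) to (1.1, 6.9), a distance of √(2.9² + 1.4²) ≈ 3.2.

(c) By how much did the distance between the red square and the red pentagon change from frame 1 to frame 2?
-1.4

Distance in frame 1: 2.9. Distance in frame 2: 1.5.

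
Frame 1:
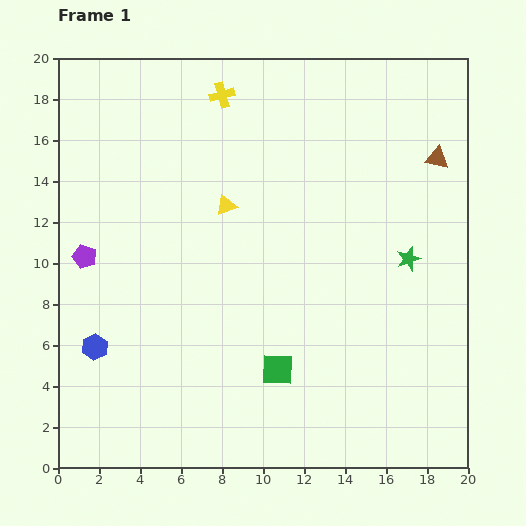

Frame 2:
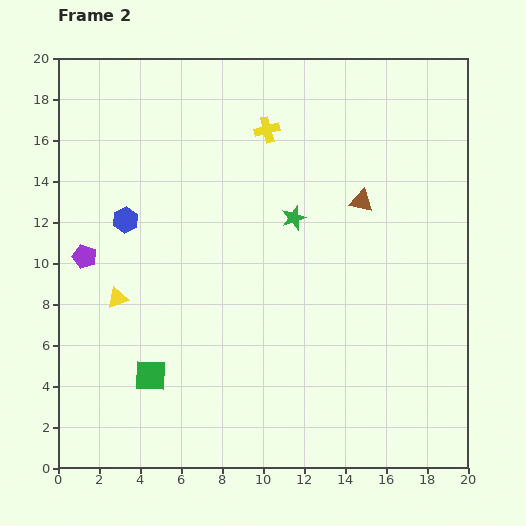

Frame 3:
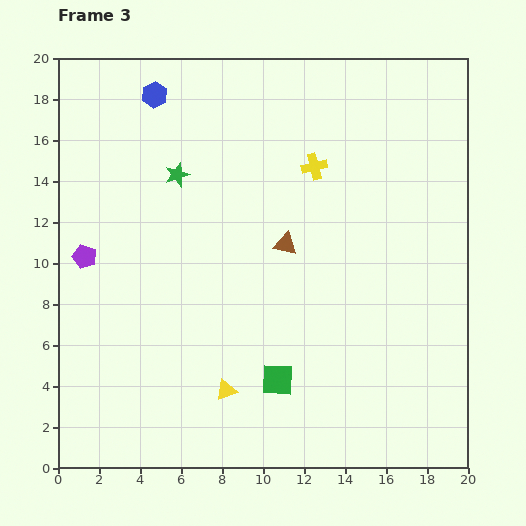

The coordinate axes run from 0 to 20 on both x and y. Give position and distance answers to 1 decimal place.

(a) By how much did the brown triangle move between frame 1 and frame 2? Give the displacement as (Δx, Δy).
(-3.7, -2.1)

The brown triangle was at (18.5, 15.1) in frame 1 and (14.8, 13.0) in frame 2.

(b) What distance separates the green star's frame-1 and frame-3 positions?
12.0

The green star moved from (17.1, 10.2) to (5.8, 14.3), a distance of √(11.3² + 4.1²) ≈ 12.0.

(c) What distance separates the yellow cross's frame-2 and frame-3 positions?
2.9

The yellow cross moved from (10.2, 16.5) to (12.5, 14.7), a distance of √(2.3² + 1.8²) ≈ 2.9.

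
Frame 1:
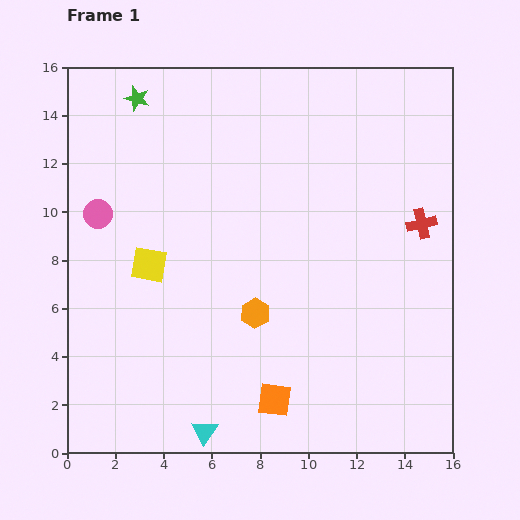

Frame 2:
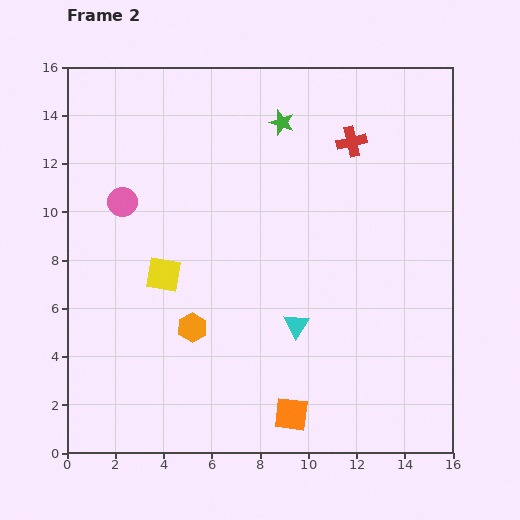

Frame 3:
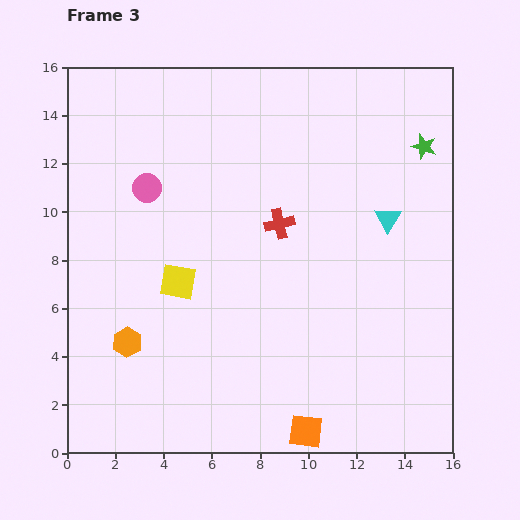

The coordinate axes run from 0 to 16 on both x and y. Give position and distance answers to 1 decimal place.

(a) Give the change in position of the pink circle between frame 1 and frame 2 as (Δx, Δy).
(1.0, 0.5)

The pink circle was at (1.3, 9.9) in frame 1 and (2.3, 10.4) in frame 2.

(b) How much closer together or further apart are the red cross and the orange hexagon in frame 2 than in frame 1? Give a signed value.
+2.3

Distance in frame 1: 7.8. Distance in frame 2: 10.1.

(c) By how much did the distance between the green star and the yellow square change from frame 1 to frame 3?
+4.7

Distance in frame 1: 6.9. Distance in frame 3: 11.6.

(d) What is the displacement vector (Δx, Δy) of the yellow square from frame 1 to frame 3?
(1.2, -0.7)

The yellow square was at (3.4, 7.8) in frame 1 and (4.6, 7.1) in frame 3.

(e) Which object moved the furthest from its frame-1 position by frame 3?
the green star

(moved 12.1; next 11.6)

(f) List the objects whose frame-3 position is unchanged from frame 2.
none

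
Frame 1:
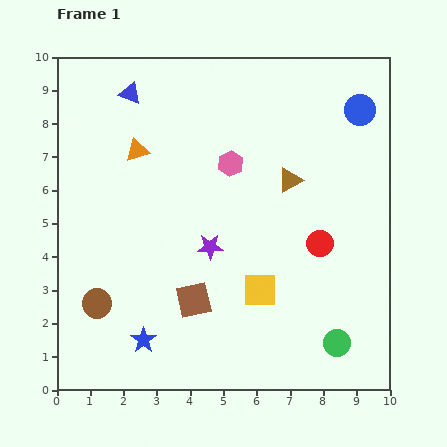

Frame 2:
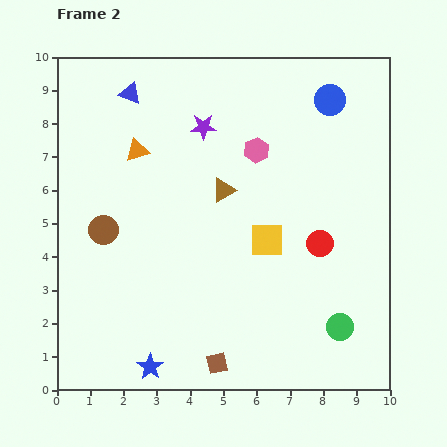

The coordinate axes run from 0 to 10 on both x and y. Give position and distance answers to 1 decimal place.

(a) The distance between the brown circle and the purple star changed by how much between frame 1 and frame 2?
+0.5

Distance in frame 1: 3.8. Distance in frame 2: 4.3.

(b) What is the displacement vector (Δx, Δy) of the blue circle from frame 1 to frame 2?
(-0.9, 0.3)

The blue circle was at (9.1, 8.4) in frame 1 and (8.2, 8.7) in frame 2.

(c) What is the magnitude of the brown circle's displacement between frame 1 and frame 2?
2.2

The brown circle moved from (1.2, 2.6) to (1.4, 4.8), a distance of √(0.2² + 2.2²) ≈ 2.2.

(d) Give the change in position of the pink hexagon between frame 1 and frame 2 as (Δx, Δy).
(0.8, 0.4)

The pink hexagon was at (5.2, 6.8) in frame 1 and (6.0, 7.2) in frame 2.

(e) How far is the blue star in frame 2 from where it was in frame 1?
0.8

The blue star moved from (2.6, 1.5) to (2.8, 0.7), a distance of √(0.2² + 0.8²) ≈ 0.8.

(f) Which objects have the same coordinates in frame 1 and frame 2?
the orange triangle, the blue triangle, the red circle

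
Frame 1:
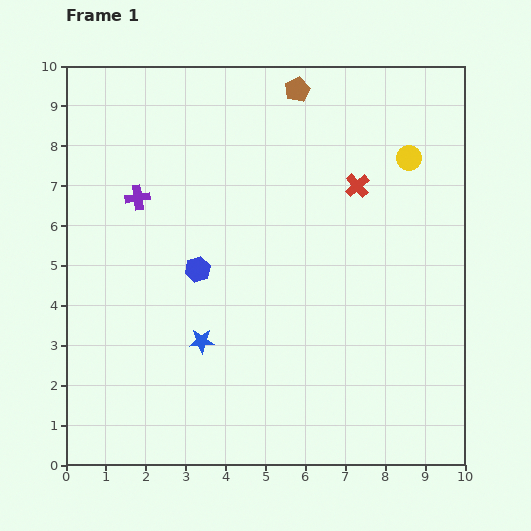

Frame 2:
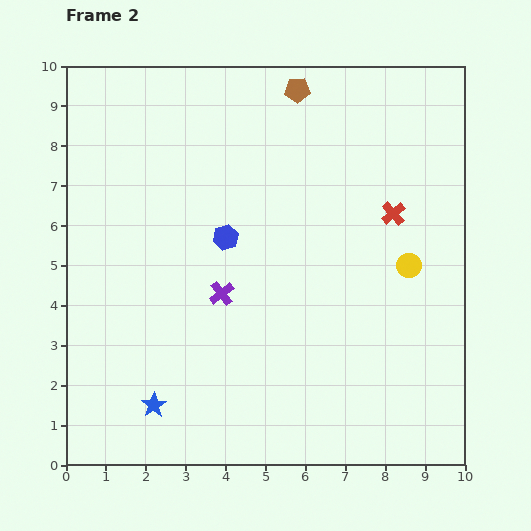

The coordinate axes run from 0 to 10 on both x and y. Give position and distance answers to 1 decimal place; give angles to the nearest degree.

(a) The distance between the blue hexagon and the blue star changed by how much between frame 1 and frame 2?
+2.8

Distance in frame 1: 1.8. Distance in frame 2: 4.6.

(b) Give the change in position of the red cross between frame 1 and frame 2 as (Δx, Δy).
(0.9, -0.7)

The red cross was at (7.3, 7.0) in frame 1 and (8.2, 6.3) in frame 2.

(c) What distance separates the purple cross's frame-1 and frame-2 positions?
3.2

The purple cross moved from (1.8, 6.7) to (3.9, 4.3), a distance of √(2.1² + 2.4²) ≈ 3.2.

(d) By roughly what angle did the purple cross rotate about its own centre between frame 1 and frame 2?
29° counter-clockwise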